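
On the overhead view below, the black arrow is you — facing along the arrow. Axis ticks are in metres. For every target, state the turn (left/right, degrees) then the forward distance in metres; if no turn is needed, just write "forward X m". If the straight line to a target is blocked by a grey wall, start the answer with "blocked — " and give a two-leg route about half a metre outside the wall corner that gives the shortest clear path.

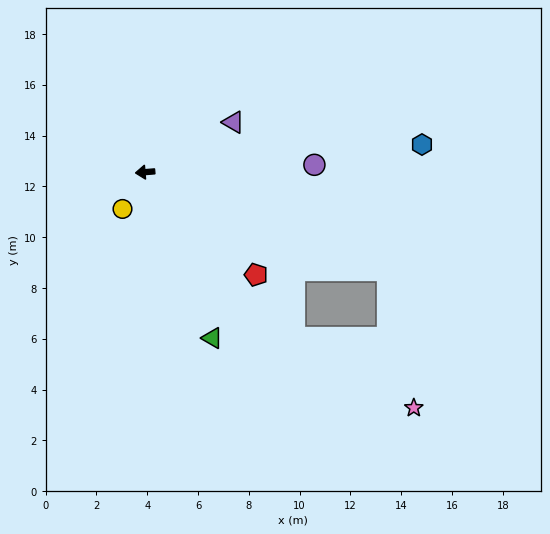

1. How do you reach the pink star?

blocked — turn left 153°, forward 10.3 m, then turn right 57°, forward 5.5 m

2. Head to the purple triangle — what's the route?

turn right 155°, forward 4.0 m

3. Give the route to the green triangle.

turn left 107°, forward 7.0 m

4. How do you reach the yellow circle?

turn left 54°, forward 1.7 m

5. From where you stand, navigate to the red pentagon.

turn left 133°, forward 5.9 m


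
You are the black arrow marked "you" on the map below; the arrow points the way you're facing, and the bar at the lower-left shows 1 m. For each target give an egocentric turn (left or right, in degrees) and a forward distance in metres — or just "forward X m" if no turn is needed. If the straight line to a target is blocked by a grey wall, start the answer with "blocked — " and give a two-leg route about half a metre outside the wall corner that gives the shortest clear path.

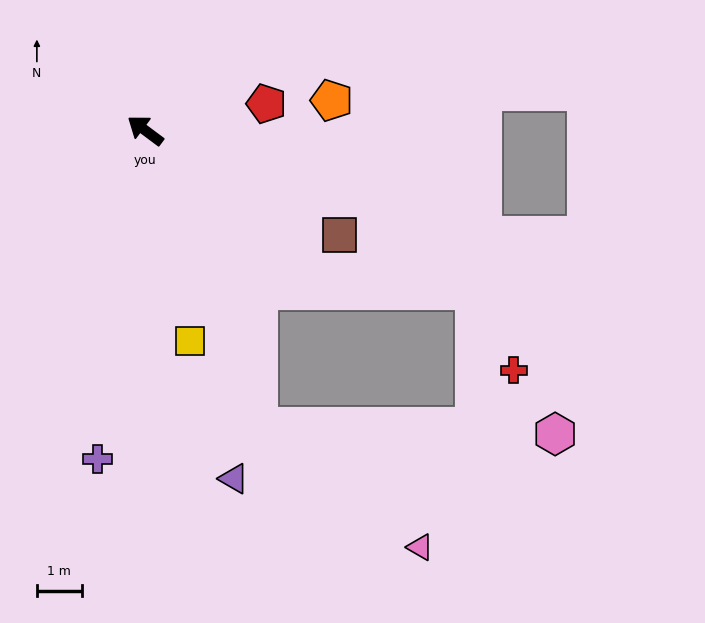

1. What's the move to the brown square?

turn right 172°, forward 4.9 m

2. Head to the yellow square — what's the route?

turn left 139°, forward 4.8 m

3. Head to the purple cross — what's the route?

turn left 118°, forward 7.4 m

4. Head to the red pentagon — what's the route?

turn right 131°, forward 2.8 m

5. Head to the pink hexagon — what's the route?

blocked — turn left 148°, forward 7.0 m, then turn left 67°, forward 6.6 m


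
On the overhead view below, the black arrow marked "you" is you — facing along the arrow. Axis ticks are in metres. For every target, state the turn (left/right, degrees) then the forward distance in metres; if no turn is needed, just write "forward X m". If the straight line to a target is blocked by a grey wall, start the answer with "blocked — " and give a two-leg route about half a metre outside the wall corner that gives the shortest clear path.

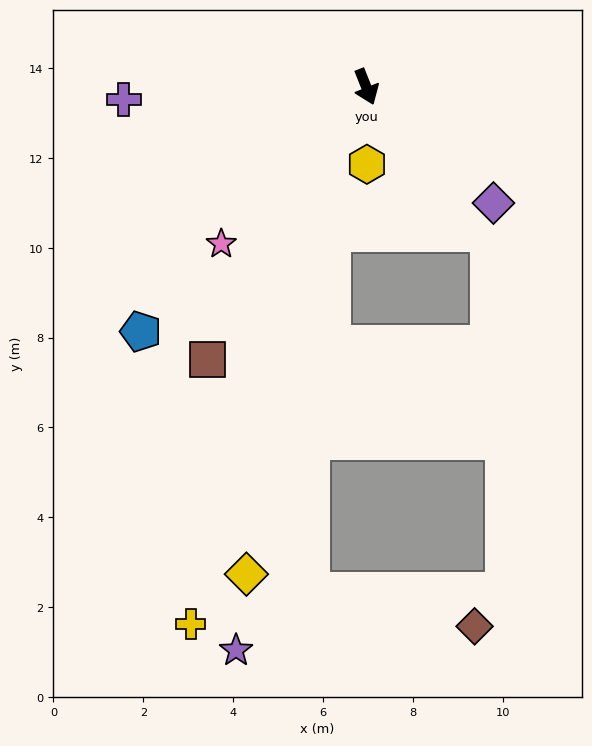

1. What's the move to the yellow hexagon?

turn right 21°, forward 1.7 m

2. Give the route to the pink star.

turn right 64°, forward 4.8 m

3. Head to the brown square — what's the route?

turn right 52°, forward 7.0 m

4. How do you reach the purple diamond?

turn left 26°, forward 3.8 m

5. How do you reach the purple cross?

turn right 109°, forward 5.4 m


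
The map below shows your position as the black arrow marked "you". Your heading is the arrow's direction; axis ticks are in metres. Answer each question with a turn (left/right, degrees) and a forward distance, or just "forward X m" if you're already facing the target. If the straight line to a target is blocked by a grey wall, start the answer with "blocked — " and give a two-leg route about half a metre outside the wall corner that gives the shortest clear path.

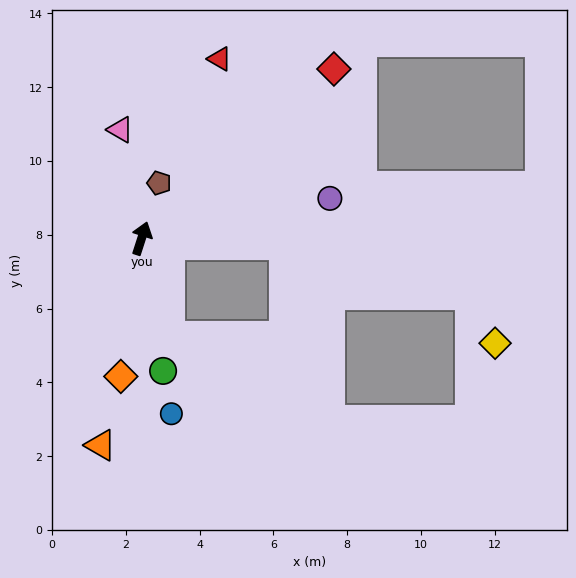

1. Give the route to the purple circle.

turn right 60°, forward 5.2 m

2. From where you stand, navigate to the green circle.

turn right 153°, forward 3.6 m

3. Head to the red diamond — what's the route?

turn right 31°, forward 6.9 m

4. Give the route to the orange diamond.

turn right 171°, forward 3.8 m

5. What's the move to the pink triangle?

turn left 29°, forward 3.0 m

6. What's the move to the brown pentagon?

forward 1.6 m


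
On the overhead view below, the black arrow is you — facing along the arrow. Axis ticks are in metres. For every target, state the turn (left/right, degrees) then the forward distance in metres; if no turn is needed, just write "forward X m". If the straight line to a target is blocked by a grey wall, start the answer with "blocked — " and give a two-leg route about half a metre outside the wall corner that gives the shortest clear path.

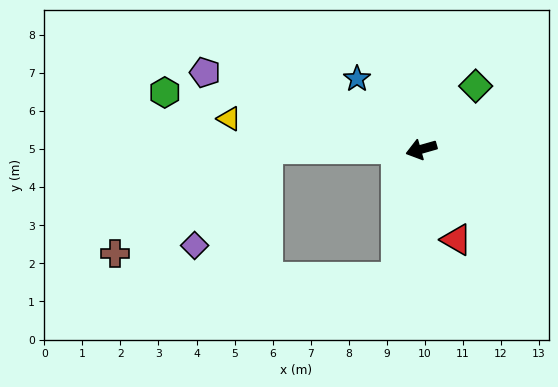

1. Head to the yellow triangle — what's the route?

turn right 25°, forward 5.1 m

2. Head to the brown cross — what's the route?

blocked — turn right 16°, forward 4.1 m, then turn left 35°, forward 4.9 m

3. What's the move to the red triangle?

turn left 95°, forward 2.5 m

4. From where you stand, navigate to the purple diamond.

blocked — turn right 16°, forward 4.1 m, then turn left 54°, forward 3.2 m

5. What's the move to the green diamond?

turn right 147°, forward 2.2 m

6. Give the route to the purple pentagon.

turn right 35°, forward 6.0 m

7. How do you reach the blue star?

turn right 64°, forward 2.5 m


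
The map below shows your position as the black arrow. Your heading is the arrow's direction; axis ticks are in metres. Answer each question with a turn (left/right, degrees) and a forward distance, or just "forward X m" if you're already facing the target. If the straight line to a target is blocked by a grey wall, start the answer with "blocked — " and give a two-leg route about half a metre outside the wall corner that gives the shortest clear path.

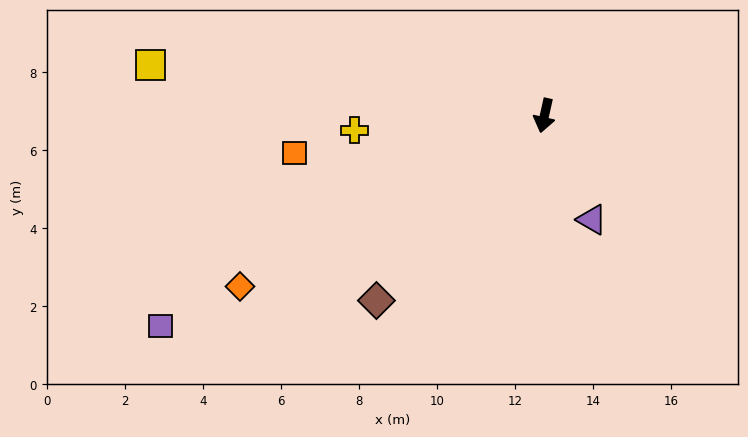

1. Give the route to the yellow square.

turn right 85°, forward 10.2 m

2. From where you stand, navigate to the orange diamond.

turn right 48°, forward 9.0 m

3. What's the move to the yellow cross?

turn right 73°, forward 4.9 m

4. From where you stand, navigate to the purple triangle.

turn left 37°, forward 2.9 m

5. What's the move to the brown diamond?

turn right 30°, forward 6.4 m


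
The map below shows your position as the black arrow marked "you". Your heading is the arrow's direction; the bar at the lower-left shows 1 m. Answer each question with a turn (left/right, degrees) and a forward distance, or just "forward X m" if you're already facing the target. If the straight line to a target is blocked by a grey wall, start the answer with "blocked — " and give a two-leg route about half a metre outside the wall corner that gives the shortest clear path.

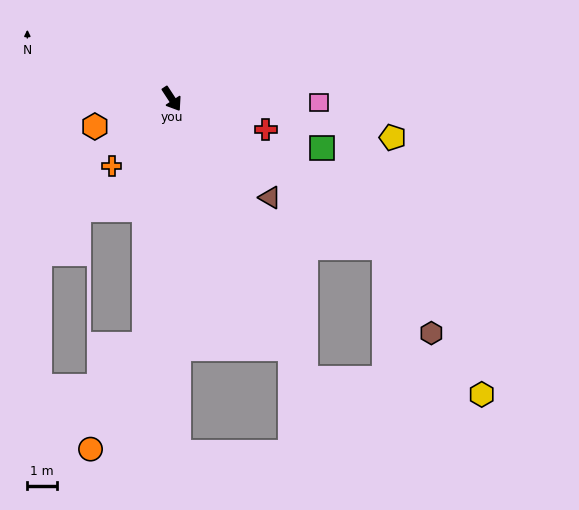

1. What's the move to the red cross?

turn left 39°, forward 3.4 m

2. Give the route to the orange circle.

blocked — turn right 40°, forward 8.4 m, then turn right 20°, forward 4.0 m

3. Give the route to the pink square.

turn left 55°, forward 5.0 m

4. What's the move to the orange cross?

turn right 75°, forward 3.1 m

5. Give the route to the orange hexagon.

turn right 103°, forward 2.8 m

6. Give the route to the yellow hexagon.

blocked — turn right 8°, forward 10.6 m, then turn left 59°, forward 6.1 m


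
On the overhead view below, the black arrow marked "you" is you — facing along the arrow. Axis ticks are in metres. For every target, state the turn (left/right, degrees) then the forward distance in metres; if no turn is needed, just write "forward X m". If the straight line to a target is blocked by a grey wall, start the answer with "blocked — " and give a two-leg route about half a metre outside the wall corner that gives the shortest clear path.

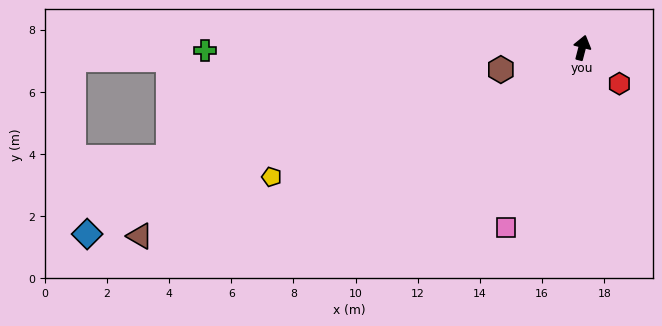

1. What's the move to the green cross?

turn left 105°, forward 12.1 m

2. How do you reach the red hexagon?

turn right 119°, forward 1.7 m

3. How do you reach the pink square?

turn left 172°, forward 6.3 m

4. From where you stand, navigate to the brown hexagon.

turn left 120°, forward 2.7 m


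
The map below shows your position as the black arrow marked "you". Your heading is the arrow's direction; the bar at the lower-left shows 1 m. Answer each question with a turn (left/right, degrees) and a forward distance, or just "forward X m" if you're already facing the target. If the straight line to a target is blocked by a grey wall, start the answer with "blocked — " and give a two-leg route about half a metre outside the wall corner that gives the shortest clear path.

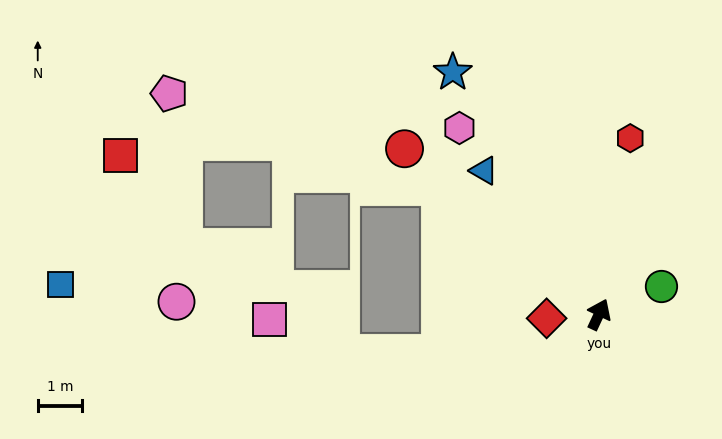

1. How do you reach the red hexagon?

turn left 15°, forward 4.0 m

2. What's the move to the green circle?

turn right 41°, forward 1.5 m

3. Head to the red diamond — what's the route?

turn left 119°, forward 1.2 m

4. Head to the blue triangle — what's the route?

turn left 64°, forward 4.1 m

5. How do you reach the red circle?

turn left 75°, forward 5.7 m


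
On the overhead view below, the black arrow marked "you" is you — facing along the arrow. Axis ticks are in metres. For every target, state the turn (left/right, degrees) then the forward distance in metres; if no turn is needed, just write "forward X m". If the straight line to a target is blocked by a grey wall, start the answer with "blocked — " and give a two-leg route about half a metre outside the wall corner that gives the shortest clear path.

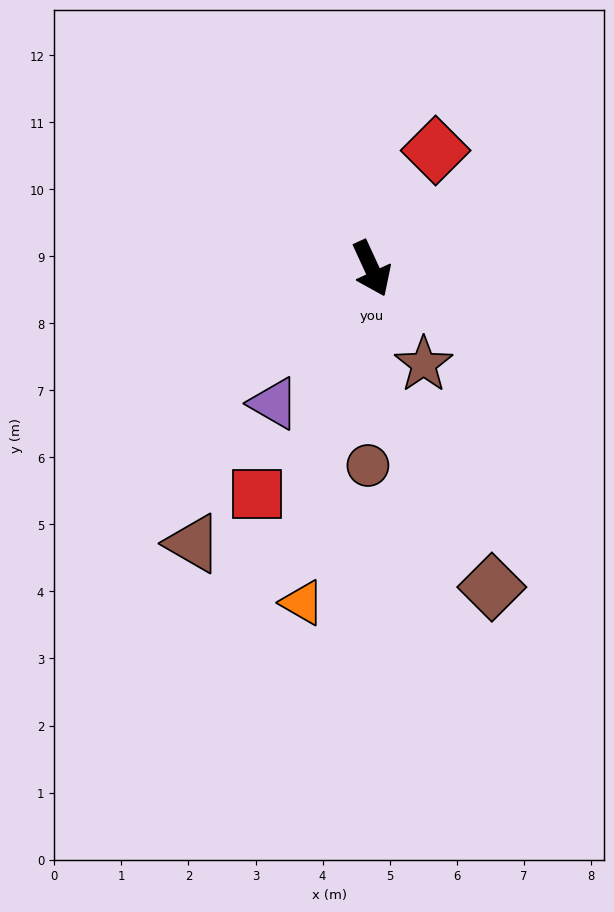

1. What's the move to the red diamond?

turn left 127°, forward 2.0 m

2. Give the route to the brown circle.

turn right 26°, forward 2.9 m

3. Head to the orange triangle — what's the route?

turn right 36°, forward 5.1 m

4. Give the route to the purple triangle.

turn right 61°, forward 2.5 m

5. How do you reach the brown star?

turn left 4°, forward 1.6 m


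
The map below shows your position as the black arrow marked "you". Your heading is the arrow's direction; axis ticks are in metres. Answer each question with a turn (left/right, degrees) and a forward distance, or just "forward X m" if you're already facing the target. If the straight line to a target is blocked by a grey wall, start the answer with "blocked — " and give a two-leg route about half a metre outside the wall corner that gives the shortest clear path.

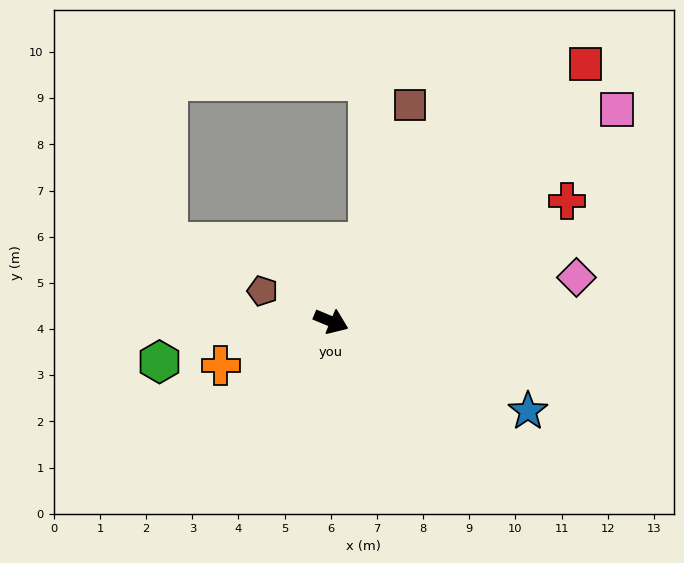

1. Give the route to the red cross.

turn left 50°, forward 5.7 m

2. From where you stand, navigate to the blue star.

forward 4.7 m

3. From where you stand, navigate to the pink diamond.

turn left 33°, forward 5.4 m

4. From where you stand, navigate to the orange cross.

turn right 136°, forward 2.6 m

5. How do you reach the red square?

turn left 68°, forward 7.8 m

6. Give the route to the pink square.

turn left 59°, forward 7.7 m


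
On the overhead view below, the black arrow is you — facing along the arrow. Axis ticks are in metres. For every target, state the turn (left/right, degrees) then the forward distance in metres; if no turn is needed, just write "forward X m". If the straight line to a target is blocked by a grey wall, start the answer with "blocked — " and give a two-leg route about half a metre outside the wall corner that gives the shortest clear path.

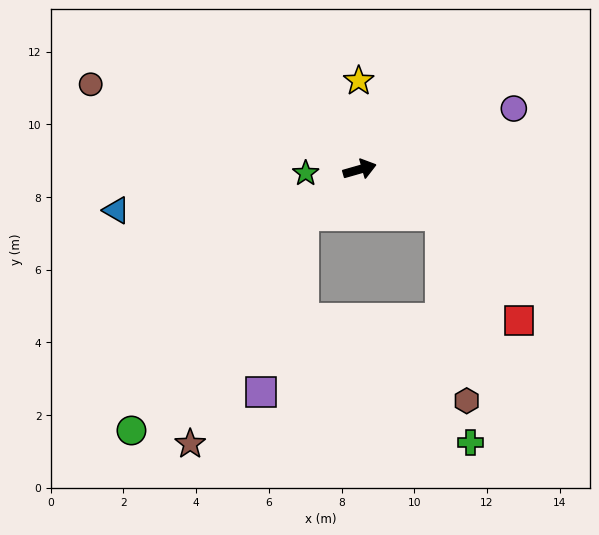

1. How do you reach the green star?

turn left 168°, forward 1.5 m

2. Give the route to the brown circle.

turn left 147°, forward 7.8 m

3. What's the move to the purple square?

blocked — turn right 156°, forward 2.0 m, then turn left 36°, forward 5.0 m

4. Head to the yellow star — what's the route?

turn left 75°, forward 2.4 m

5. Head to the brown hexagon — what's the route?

blocked — turn right 46°, forward 2.5 m, then turn right 52°, forward 5.1 m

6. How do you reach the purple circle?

turn left 6°, forward 4.6 m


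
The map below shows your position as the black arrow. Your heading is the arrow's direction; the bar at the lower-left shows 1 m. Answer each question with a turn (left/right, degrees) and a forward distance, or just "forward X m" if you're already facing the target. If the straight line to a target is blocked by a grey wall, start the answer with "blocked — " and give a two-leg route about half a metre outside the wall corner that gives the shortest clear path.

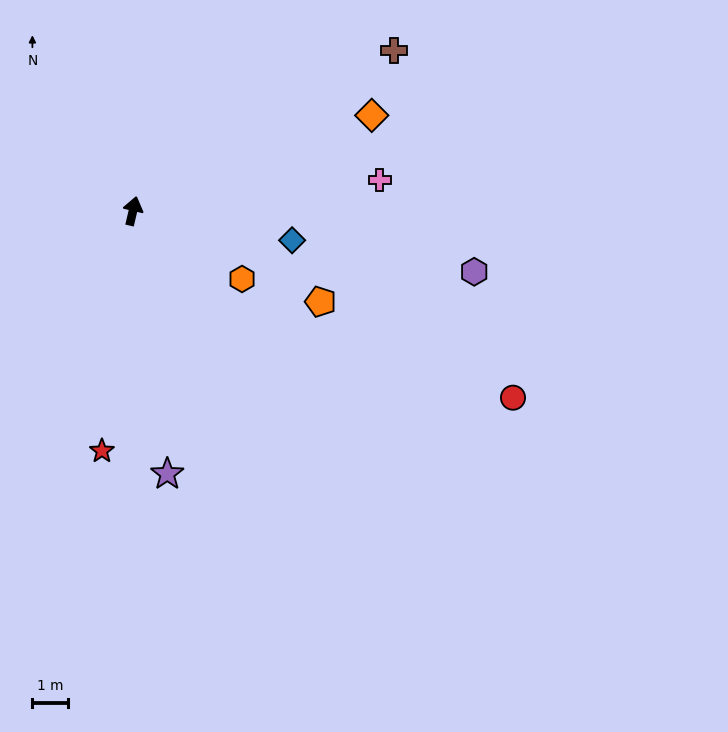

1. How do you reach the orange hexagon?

turn right 109°, forward 3.6 m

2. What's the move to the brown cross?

turn right 45°, forward 8.6 m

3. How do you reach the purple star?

turn right 159°, forward 7.4 m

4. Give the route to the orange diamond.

turn right 55°, forward 7.2 m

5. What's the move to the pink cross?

turn right 70°, forward 7.0 m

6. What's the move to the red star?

turn right 174°, forward 6.8 m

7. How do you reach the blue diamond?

turn right 87°, forward 4.5 m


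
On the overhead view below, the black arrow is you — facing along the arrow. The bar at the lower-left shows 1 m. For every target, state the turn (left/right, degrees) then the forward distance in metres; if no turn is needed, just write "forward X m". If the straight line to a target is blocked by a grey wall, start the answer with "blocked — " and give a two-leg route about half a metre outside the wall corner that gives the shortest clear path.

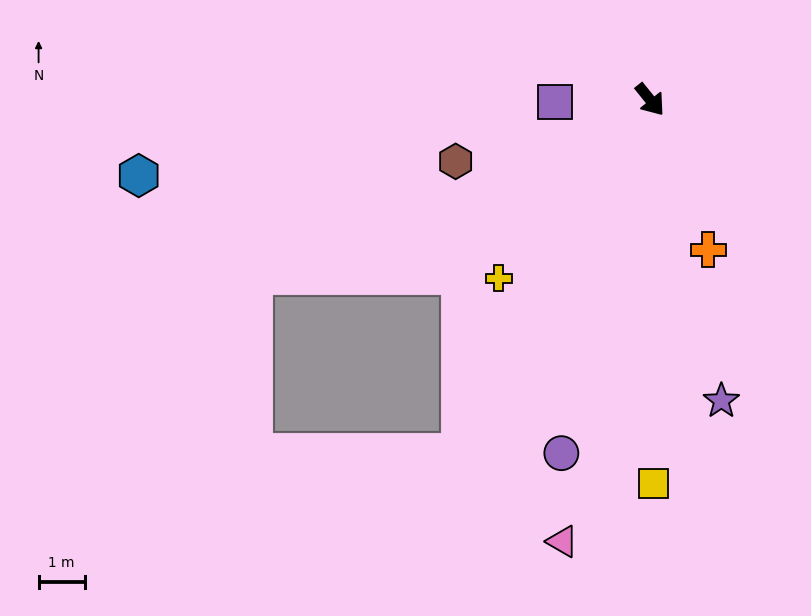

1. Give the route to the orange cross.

turn right 18°, forward 3.5 m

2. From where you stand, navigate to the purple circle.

turn right 53°, forward 7.9 m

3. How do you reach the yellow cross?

turn right 79°, forward 5.1 m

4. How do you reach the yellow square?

turn right 38°, forward 8.3 m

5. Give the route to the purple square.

turn right 128°, forward 2.1 m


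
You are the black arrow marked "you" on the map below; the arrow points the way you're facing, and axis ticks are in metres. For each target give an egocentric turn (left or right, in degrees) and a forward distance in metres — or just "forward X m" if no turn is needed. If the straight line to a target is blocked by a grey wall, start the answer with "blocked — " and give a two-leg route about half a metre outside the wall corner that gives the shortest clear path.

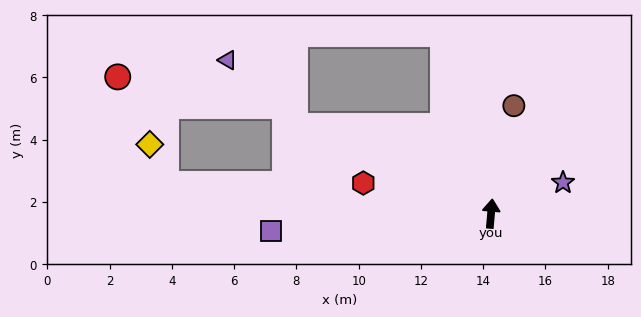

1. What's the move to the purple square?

turn left 99°, forward 7.1 m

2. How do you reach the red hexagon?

turn left 81°, forward 4.2 m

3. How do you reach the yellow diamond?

blocked — turn left 90°, forward 10.5 m, then turn right 63°, forward 1.4 m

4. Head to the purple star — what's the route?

turn right 62°, forward 2.5 m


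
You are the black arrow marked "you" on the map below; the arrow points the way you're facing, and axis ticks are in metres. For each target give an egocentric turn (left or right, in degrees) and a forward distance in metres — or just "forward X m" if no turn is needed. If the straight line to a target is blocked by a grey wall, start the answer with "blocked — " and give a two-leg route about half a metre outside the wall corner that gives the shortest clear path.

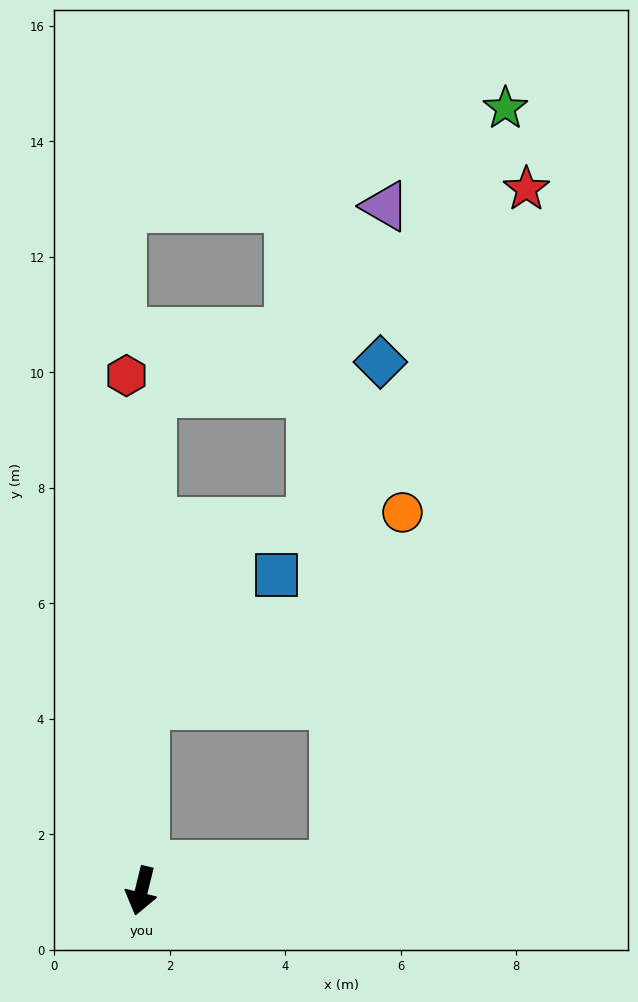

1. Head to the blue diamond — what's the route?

blocked — turn left 111°, forward 3.4 m, then turn left 78°, forward 8.7 m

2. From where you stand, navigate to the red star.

blocked — turn left 111°, forward 3.4 m, then turn left 67°, forward 12.2 m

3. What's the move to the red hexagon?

turn right 165°, forward 8.9 m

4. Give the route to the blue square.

blocked — turn right 167°, forward 3.2 m, then turn right 44°, forward 3.2 m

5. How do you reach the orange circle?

blocked — turn left 111°, forward 3.4 m, then turn left 72°, forward 6.2 m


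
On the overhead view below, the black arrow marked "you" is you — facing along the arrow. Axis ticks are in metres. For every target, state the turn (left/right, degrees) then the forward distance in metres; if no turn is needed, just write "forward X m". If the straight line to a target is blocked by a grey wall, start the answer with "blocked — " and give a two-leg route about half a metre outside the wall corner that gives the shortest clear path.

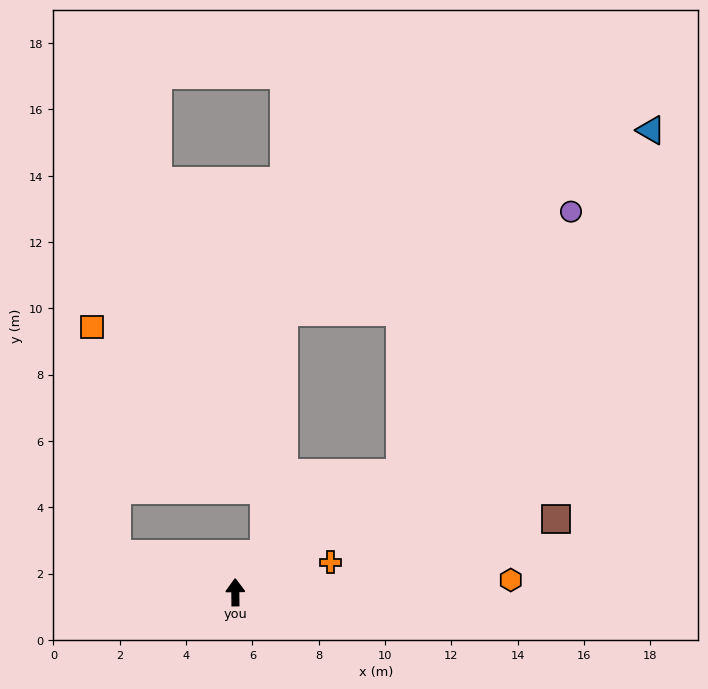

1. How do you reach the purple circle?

blocked — turn right 55°, forward 6.1 m, then turn left 21°, forward 9.4 m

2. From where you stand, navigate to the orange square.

blocked — turn left 71°, forward 3.8 m, then turn right 65°, forward 6.9 m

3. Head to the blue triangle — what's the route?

blocked — turn right 55°, forward 6.1 m, then turn left 18°, forward 12.8 m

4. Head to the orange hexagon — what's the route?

turn right 88°, forward 8.3 m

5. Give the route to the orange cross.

turn right 73°, forward 3.0 m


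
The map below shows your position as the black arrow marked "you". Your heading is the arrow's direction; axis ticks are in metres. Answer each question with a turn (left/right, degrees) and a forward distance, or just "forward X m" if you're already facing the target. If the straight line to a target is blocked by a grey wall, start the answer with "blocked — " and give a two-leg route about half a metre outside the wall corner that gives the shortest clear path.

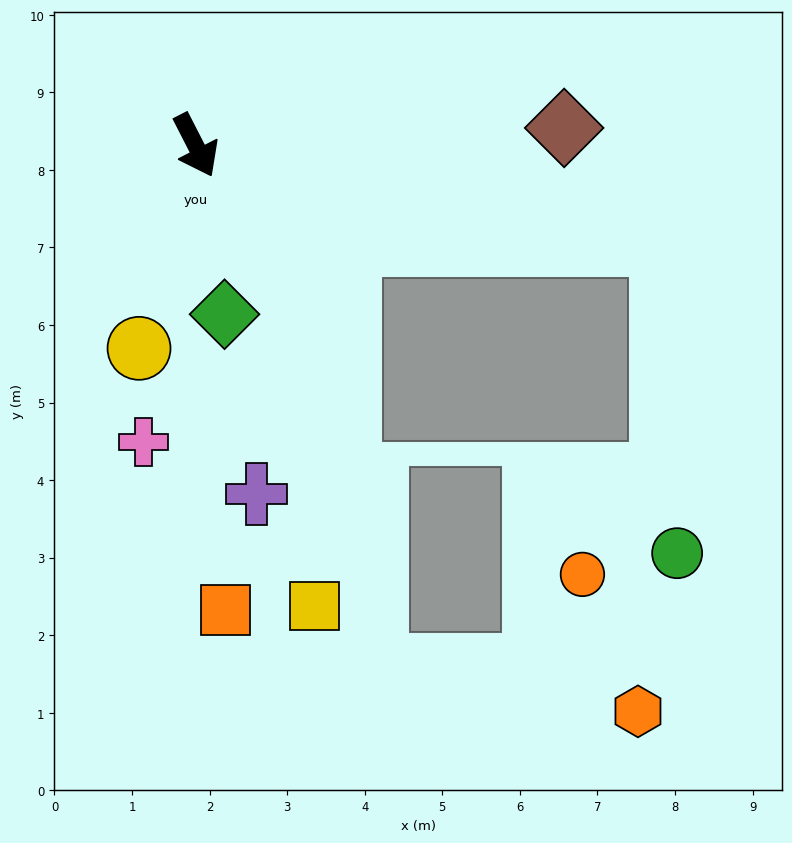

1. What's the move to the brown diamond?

turn left 66°, forward 4.8 m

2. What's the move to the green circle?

blocked — turn left 51°, forward 6.2 m, then turn right 75°, forward 4.0 m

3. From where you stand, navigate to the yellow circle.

turn right 43°, forward 2.7 m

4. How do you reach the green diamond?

turn right 17°, forward 2.2 m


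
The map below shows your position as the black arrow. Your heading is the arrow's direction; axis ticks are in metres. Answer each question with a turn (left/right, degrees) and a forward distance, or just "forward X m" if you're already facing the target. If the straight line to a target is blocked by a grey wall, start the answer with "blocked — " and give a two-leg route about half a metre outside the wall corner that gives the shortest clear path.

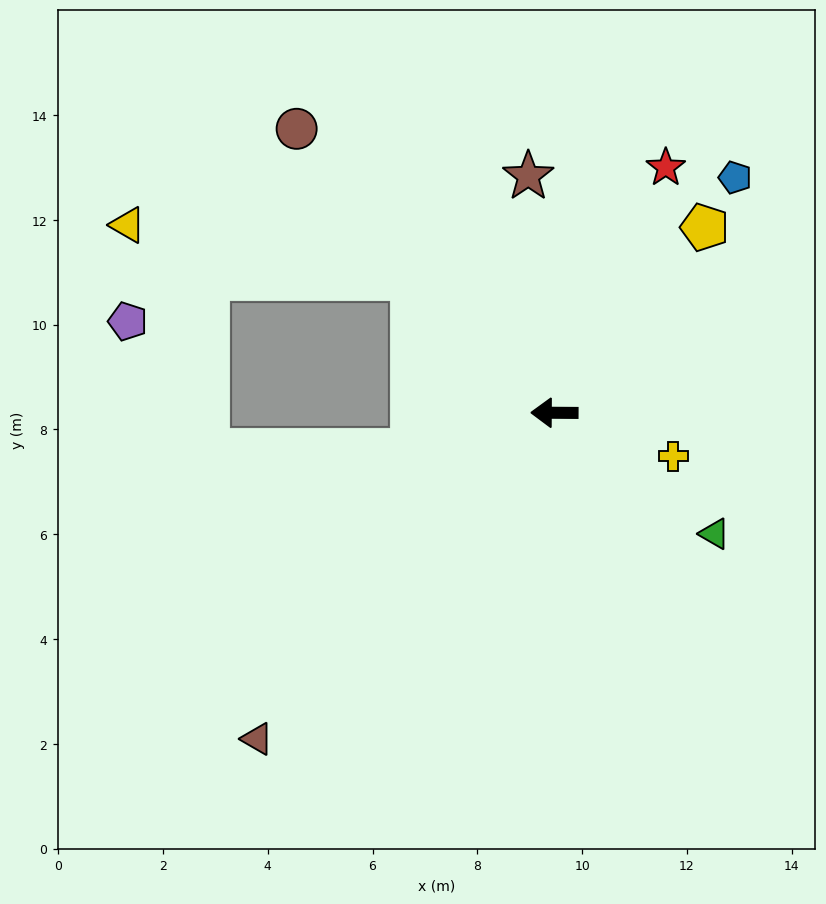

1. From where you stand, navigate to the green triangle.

turn left 143°, forward 3.8 m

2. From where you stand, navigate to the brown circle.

turn right 47°, forward 7.3 m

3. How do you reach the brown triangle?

turn left 48°, forward 8.4 m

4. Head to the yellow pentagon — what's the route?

turn right 129°, forward 4.6 m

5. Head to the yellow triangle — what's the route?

blocked — turn right 43°, forward 3.7 m, then turn left 33°, forward 5.5 m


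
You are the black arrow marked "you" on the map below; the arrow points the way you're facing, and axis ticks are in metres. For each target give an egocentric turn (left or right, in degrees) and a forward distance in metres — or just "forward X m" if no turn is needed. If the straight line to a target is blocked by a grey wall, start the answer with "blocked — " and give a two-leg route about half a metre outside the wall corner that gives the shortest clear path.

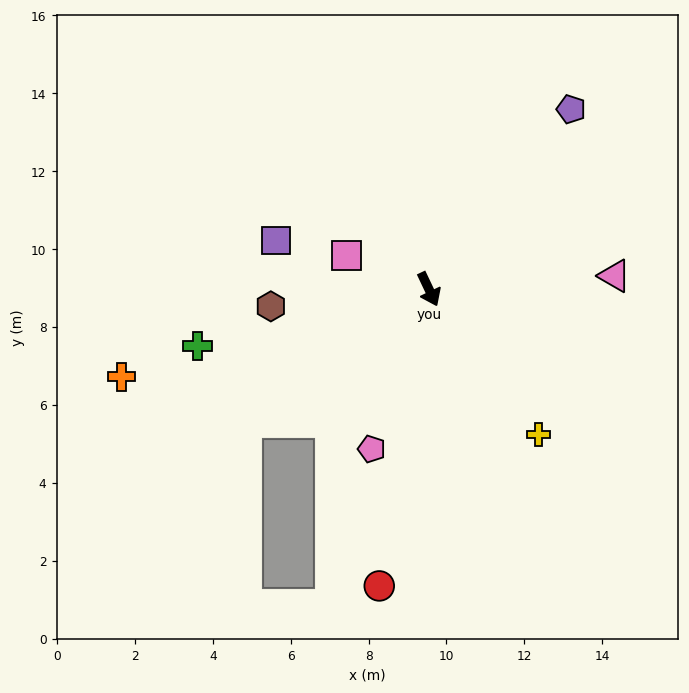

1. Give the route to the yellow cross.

turn left 12°, forward 4.7 m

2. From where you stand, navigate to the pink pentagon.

turn right 45°, forward 4.4 m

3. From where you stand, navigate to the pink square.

turn right 138°, forward 2.3 m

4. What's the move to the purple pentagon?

turn left 116°, forward 5.9 m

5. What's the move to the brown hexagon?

turn right 109°, forward 4.1 m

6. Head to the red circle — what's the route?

turn right 35°, forward 7.7 m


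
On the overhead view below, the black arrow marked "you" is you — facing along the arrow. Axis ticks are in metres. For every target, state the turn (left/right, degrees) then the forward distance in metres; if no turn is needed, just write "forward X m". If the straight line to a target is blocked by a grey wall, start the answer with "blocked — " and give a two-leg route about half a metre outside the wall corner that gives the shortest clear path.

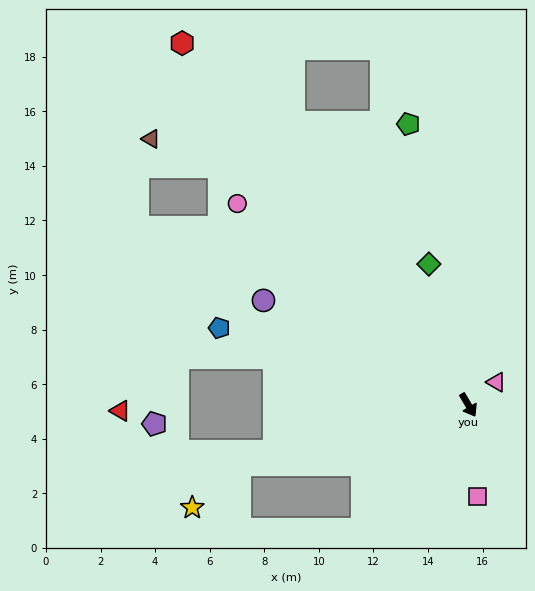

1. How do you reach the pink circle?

turn right 162°, forward 11.2 m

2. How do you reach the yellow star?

blocked — turn right 106°, forward 8.7 m, then turn left 28°, forward 2.4 m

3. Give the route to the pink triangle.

turn left 99°, forward 1.3 m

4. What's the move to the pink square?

turn right 25°, forward 3.4 m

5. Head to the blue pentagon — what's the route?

turn right 138°, forward 9.6 m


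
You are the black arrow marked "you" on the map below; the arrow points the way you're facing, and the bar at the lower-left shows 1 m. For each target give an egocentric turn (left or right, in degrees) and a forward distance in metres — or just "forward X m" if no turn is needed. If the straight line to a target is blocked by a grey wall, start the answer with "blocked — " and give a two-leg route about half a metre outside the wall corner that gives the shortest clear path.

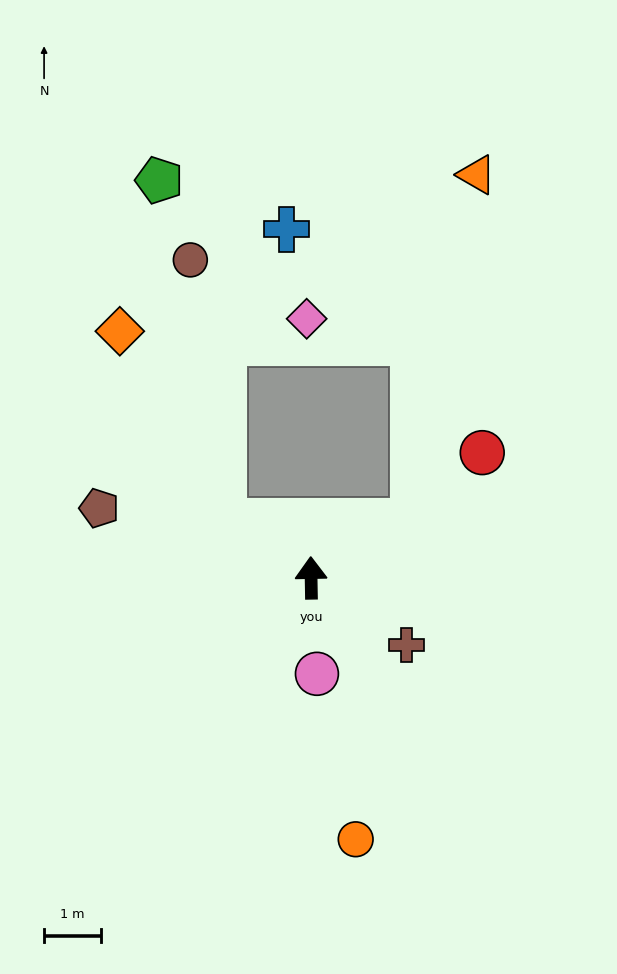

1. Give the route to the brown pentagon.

turn left 71°, forward 4.0 m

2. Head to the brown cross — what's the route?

turn right 126°, forward 2.1 m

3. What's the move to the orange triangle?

blocked — turn right 63°, forward 2.1 m, then turn left 52°, forward 6.3 m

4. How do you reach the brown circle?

blocked — turn left 57°, forward 1.8 m, then turn right 51°, forward 4.7 m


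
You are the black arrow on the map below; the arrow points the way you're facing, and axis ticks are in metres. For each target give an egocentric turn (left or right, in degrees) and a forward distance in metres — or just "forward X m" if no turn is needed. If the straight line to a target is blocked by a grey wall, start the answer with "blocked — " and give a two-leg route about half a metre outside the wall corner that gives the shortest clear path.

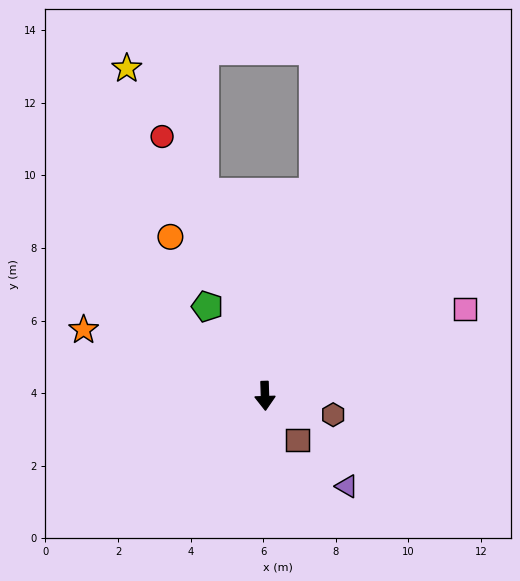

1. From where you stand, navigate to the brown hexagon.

turn left 73°, forward 1.9 m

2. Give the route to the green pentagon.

turn right 149°, forward 2.9 m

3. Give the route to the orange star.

turn right 112°, forward 5.3 m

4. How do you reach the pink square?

turn left 112°, forward 6.0 m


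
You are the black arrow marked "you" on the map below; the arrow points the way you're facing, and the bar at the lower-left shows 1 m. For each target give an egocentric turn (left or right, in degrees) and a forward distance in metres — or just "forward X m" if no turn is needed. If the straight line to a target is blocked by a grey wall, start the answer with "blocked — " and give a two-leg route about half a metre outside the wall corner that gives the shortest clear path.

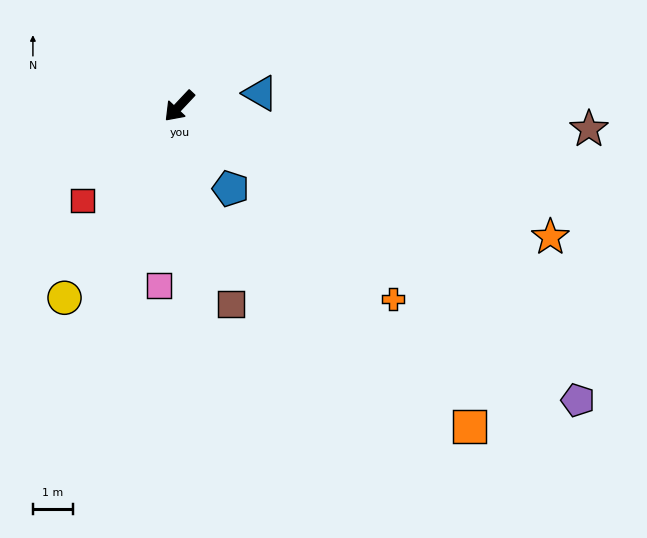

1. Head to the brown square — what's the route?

turn left 58°, forward 5.1 m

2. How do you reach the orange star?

turn left 114°, forward 9.8 m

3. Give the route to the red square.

turn right 2°, forward 3.4 m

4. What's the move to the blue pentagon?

turn left 75°, forward 2.4 m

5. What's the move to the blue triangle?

turn left 142°, forward 2.0 m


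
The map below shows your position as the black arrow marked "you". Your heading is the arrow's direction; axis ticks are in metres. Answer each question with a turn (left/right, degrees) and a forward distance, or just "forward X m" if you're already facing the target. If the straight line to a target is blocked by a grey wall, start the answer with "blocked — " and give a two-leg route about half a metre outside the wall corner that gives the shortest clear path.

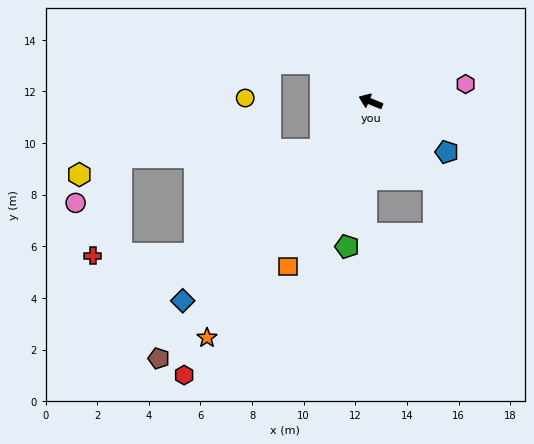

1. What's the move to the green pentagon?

turn left 103°, forward 5.7 m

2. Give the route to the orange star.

turn left 78°, forward 11.1 m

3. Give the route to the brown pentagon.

turn left 73°, forward 12.9 m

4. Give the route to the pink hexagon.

turn right 147°, forward 3.7 m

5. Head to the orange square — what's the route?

turn left 86°, forward 7.1 m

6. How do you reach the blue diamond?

turn left 69°, forward 10.6 m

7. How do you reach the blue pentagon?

turn left 169°, forward 3.5 m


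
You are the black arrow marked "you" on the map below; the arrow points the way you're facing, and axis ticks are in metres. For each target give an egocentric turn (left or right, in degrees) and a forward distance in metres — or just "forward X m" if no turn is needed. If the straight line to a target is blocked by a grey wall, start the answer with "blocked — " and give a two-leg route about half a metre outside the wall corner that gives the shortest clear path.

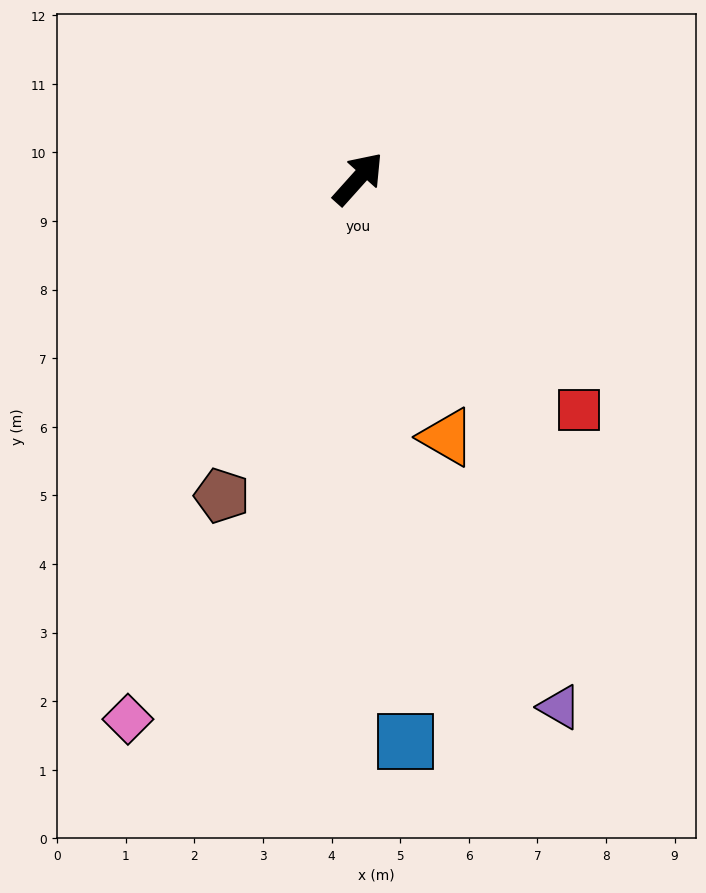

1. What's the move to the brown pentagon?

turn right 161°, forward 5.0 m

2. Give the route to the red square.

turn right 94°, forward 4.7 m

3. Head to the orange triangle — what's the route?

turn right 119°, forward 4.0 m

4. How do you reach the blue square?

turn right 133°, forward 8.2 m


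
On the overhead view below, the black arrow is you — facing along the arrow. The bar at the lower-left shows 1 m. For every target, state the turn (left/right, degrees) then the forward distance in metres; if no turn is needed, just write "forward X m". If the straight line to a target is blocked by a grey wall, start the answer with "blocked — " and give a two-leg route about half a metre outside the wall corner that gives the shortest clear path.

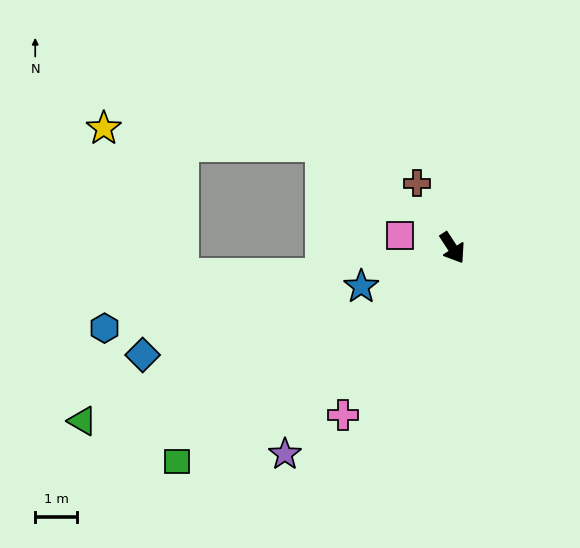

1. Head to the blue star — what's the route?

turn right 100°, forward 2.4 m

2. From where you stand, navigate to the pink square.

turn right 137°, forward 1.3 m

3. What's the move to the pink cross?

turn right 66°, forward 4.8 m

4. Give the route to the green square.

turn right 85°, forward 8.4 m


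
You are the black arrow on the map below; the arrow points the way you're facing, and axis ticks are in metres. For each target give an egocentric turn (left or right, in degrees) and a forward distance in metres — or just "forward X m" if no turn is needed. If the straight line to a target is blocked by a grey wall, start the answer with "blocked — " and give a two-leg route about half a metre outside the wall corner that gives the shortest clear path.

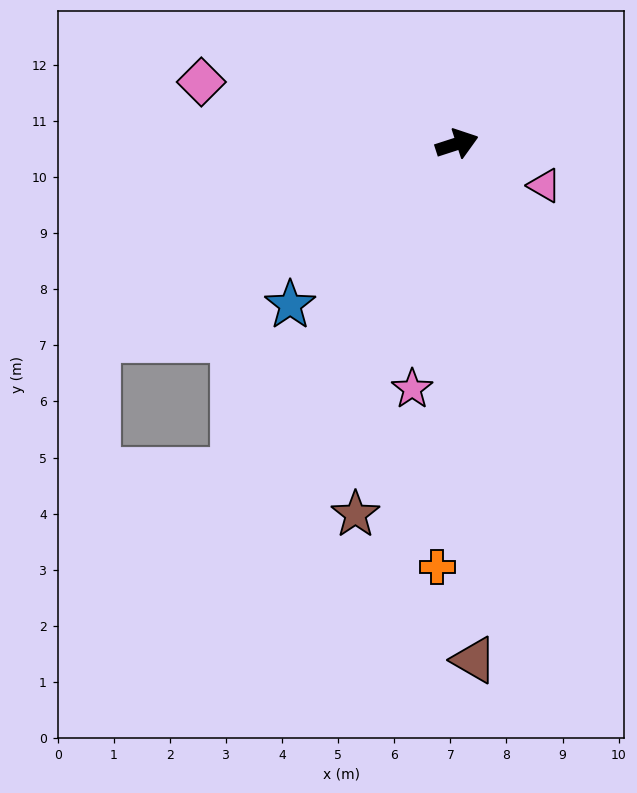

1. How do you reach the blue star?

turn right 154°, forward 4.1 m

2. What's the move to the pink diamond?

turn left 148°, forward 4.7 m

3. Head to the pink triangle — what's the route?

turn right 43°, forward 1.7 m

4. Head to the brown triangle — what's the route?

turn right 106°, forward 9.2 m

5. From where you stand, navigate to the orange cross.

turn right 111°, forward 7.6 m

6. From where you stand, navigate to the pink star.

turn right 118°, forward 4.4 m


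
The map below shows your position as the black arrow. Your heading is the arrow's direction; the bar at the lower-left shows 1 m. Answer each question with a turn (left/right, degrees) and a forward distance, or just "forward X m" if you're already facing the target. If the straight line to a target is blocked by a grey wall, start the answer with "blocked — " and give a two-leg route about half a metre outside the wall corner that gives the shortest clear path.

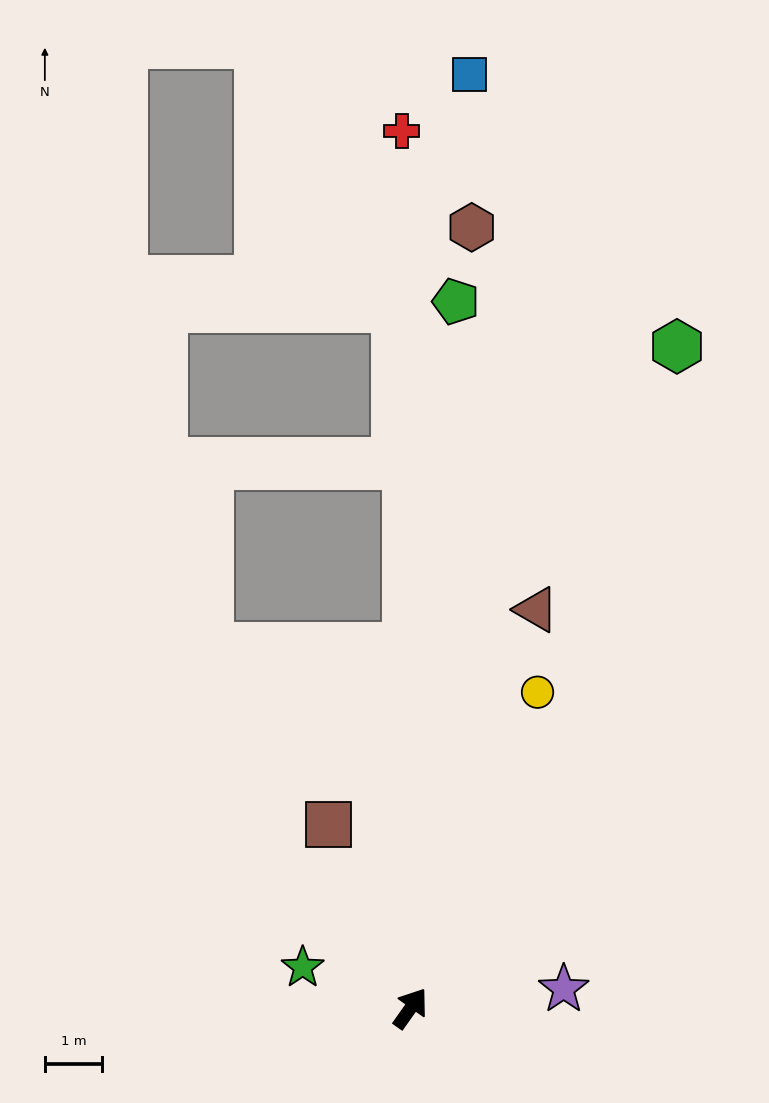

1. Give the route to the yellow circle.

turn left 13°, forward 6.0 m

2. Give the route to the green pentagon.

turn left 32°, forward 12.4 m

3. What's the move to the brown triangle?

turn left 18°, forward 7.3 m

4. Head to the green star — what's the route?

turn left 104°, forward 2.0 m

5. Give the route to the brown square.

turn left 59°, forward 3.5 m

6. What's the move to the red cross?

turn left 36°, forward 15.4 m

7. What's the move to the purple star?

turn right 48°, forward 2.7 m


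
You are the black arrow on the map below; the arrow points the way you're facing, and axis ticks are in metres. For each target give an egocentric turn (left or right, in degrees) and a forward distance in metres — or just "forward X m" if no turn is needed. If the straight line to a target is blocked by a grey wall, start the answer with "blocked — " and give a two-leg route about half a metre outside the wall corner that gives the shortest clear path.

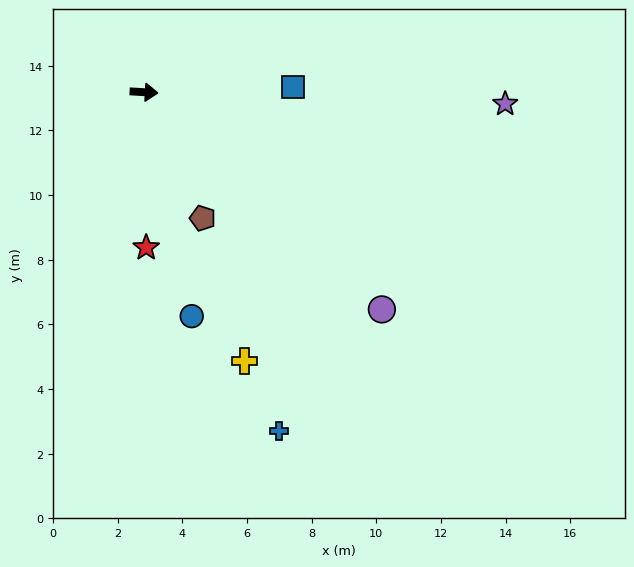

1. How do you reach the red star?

turn right 86°, forward 4.8 m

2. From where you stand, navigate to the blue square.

turn left 5°, forward 4.6 m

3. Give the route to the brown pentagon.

turn right 62°, forward 4.3 m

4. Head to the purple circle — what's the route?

turn right 39°, forward 10.0 m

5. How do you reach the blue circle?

turn right 75°, forward 7.1 m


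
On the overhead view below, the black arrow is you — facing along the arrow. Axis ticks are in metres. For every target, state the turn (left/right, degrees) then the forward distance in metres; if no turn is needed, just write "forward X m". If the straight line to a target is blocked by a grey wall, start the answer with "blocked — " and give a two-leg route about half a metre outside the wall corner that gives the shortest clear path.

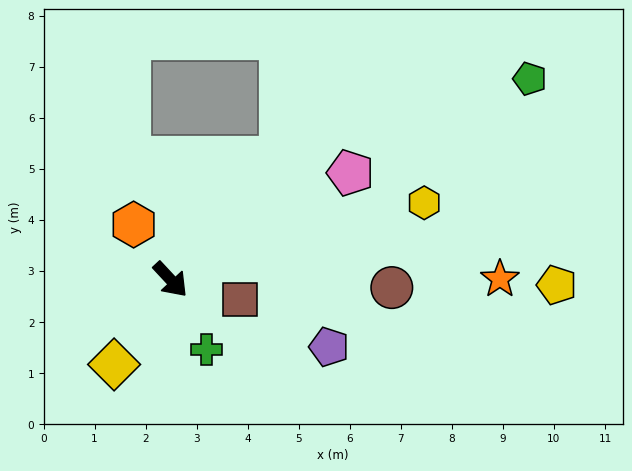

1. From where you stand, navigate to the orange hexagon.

turn left 171°, forward 1.3 m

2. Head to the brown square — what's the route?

turn left 31°, forward 1.4 m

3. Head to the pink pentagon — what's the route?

turn left 78°, forward 4.1 m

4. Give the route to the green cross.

turn right 16°, forward 1.5 m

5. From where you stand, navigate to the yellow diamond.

turn right 77°, forward 2.0 m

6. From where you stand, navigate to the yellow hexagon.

turn left 64°, forward 5.2 m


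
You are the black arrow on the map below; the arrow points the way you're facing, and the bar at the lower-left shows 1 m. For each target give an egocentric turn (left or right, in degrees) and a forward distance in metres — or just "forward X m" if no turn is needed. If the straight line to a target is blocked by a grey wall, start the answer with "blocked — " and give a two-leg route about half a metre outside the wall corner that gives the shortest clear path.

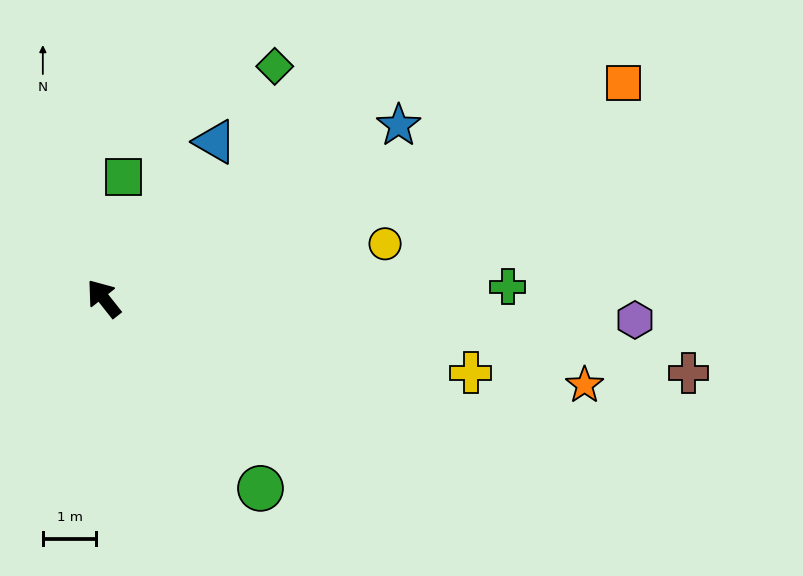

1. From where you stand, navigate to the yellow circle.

turn right 117°, forward 5.4 m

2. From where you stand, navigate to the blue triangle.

turn right 74°, forward 3.6 m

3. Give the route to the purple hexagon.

turn right 131°, forward 10.0 m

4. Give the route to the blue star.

turn right 98°, forward 6.4 m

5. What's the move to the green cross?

turn right 127°, forward 7.6 m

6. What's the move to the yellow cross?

turn right 140°, forward 7.0 m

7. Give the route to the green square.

turn right 48°, forward 2.3 m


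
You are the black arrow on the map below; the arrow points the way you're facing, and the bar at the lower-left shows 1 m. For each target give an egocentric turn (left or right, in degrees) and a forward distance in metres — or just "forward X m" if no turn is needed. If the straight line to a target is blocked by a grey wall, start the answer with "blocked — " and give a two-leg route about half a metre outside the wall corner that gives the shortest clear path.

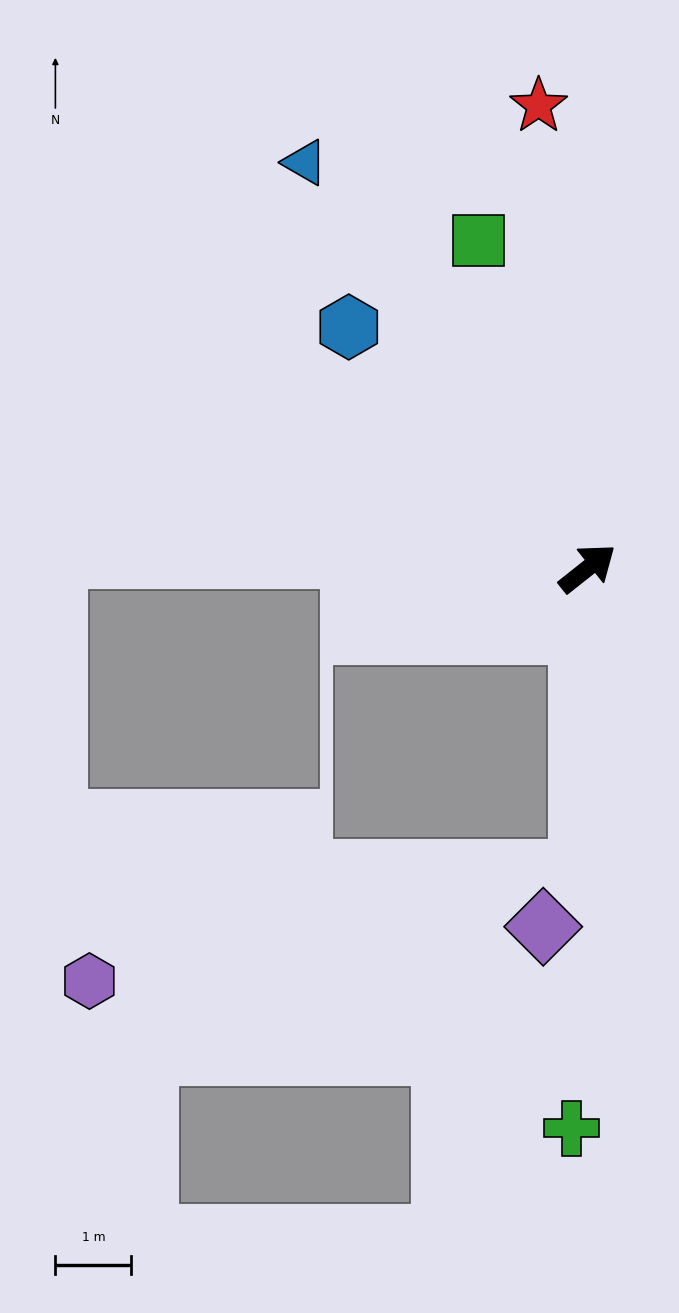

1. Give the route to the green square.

turn left 70°, forward 4.5 m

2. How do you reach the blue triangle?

turn left 86°, forward 6.5 m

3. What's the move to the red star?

turn left 58°, forward 6.1 m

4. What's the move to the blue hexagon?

turn left 96°, forward 4.5 m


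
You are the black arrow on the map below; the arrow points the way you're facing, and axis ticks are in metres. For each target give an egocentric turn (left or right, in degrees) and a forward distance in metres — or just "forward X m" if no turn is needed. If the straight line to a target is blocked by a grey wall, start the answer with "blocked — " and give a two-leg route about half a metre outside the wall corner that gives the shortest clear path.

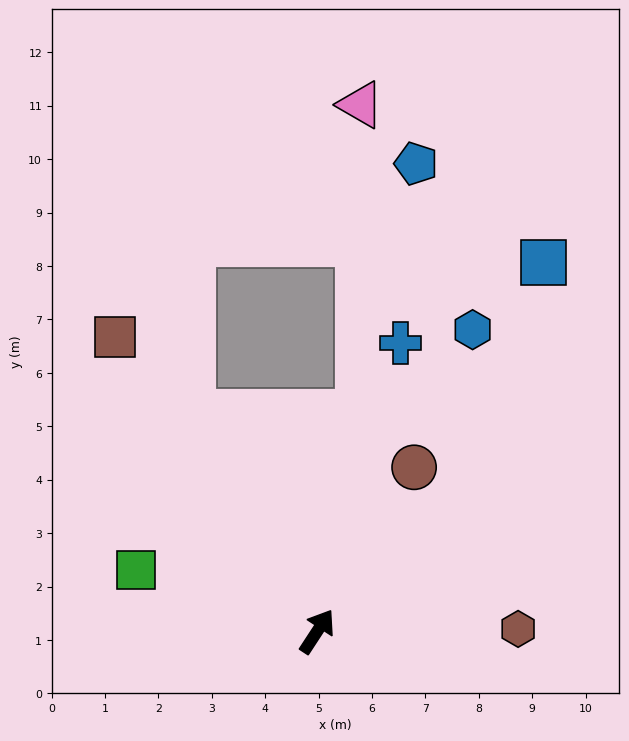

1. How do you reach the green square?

turn left 105°, forward 3.6 m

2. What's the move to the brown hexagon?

turn right 56°, forward 3.8 m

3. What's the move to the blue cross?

turn left 17°, forward 5.6 m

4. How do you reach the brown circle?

turn left 3°, forward 3.6 m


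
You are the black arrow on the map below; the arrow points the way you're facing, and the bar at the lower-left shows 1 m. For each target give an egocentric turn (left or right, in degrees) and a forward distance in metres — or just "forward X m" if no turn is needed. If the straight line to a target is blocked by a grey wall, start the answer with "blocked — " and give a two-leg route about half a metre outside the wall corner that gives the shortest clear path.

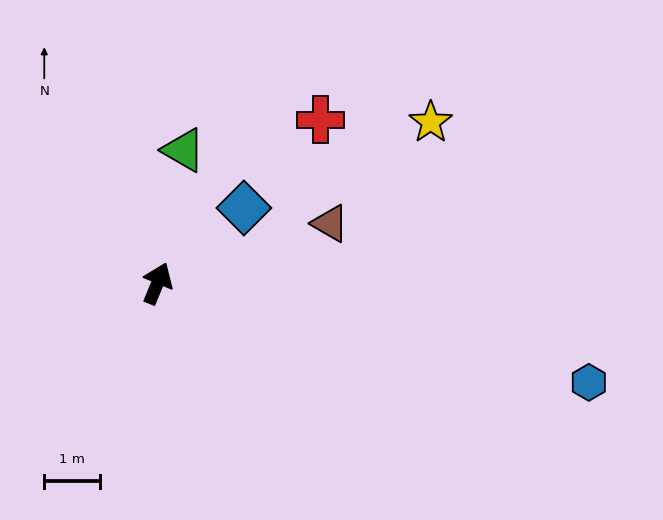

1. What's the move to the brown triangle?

turn right 48°, forward 3.3 m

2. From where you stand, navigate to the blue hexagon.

turn right 81°, forward 7.9 m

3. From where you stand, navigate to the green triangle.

turn left 11°, forward 2.4 m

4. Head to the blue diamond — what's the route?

turn right 27°, forward 2.1 m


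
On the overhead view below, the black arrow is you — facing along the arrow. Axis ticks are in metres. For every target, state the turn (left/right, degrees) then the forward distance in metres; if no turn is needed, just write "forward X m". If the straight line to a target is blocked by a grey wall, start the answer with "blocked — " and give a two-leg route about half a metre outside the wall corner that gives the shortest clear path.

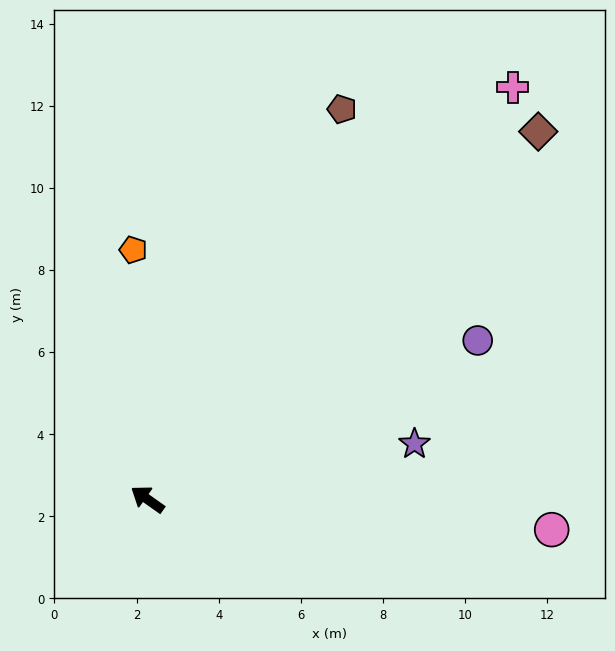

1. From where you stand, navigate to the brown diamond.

turn right 101°, forward 13.1 m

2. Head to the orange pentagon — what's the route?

turn right 51°, forward 6.1 m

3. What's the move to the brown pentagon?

turn right 81°, forward 10.6 m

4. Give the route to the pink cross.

turn right 96°, forward 13.4 m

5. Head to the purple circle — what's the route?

turn right 119°, forward 8.9 m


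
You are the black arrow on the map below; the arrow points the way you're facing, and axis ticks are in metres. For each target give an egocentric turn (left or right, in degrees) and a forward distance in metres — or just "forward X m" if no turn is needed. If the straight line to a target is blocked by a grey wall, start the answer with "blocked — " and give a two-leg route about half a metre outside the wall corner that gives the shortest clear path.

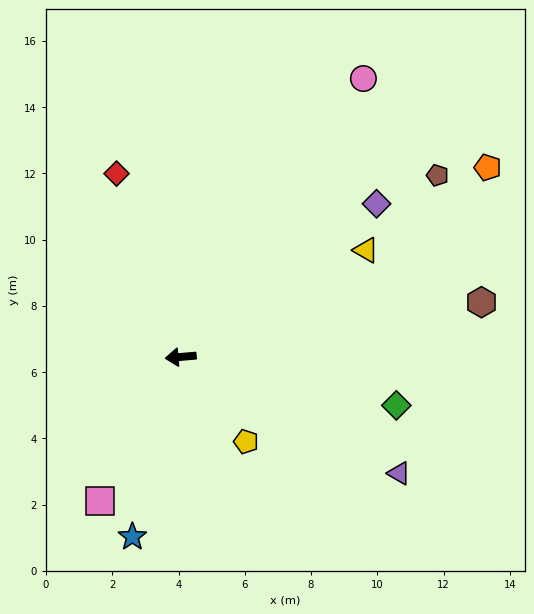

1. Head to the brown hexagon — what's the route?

turn right 175°, forward 9.2 m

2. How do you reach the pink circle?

turn right 128°, forward 10.1 m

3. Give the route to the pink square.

turn left 56°, forward 5.0 m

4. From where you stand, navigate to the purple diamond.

turn right 147°, forward 7.5 m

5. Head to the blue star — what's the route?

turn left 70°, forward 5.6 m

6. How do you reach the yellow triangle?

turn right 155°, forward 6.5 m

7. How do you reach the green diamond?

turn left 162°, forward 6.7 m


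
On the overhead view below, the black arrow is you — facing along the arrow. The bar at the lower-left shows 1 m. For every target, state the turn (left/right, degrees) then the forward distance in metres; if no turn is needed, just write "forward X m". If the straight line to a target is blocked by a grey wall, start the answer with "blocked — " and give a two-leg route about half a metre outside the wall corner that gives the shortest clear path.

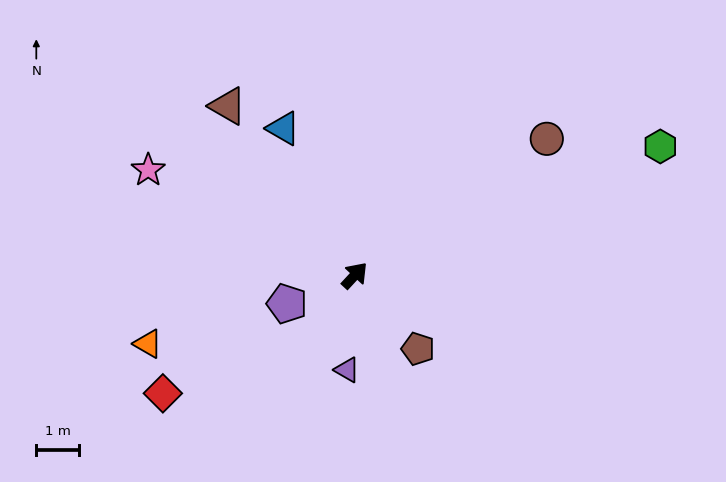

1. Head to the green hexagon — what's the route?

turn right 24°, forward 7.8 m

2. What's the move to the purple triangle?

turn right 142°, forward 2.2 m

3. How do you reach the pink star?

turn left 106°, forward 5.4 m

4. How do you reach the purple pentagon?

turn left 155°, forward 1.7 m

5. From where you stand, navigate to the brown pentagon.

turn right 97°, forward 2.3 m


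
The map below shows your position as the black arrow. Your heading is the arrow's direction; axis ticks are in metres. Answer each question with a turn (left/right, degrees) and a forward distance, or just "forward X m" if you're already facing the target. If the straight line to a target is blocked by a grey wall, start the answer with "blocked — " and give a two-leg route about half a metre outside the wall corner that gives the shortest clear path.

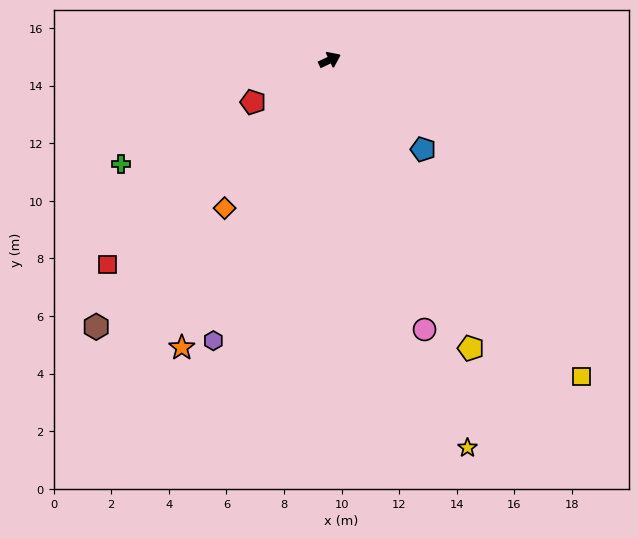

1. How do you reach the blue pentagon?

turn right 69°, forward 4.5 m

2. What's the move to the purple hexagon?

turn right 138°, forward 10.6 m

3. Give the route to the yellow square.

turn right 77°, forward 14.0 m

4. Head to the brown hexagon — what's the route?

turn right 157°, forward 12.3 m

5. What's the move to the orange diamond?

turn right 151°, forward 6.3 m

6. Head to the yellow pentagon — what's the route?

turn right 89°, forward 11.1 m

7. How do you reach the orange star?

turn right 143°, forward 11.2 m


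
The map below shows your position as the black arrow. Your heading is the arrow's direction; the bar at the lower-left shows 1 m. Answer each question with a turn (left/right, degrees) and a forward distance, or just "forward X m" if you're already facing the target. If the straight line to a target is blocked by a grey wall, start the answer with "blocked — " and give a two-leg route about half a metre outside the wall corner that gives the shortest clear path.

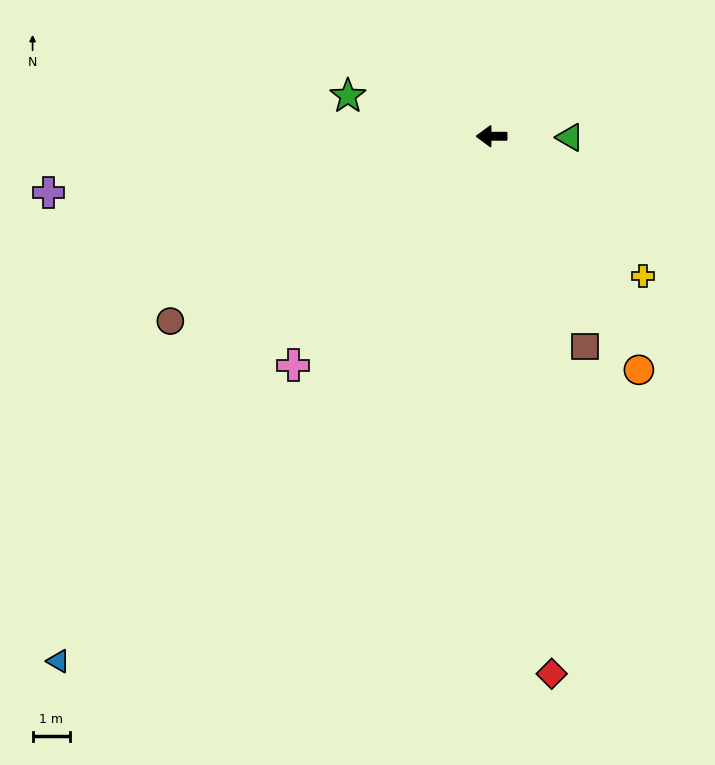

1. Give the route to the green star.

turn right 16°, forward 4.0 m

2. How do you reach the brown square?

turn left 114°, forward 6.1 m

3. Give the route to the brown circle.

turn left 30°, forward 9.9 m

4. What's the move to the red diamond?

turn left 96°, forward 14.4 m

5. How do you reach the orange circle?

turn left 122°, forward 7.3 m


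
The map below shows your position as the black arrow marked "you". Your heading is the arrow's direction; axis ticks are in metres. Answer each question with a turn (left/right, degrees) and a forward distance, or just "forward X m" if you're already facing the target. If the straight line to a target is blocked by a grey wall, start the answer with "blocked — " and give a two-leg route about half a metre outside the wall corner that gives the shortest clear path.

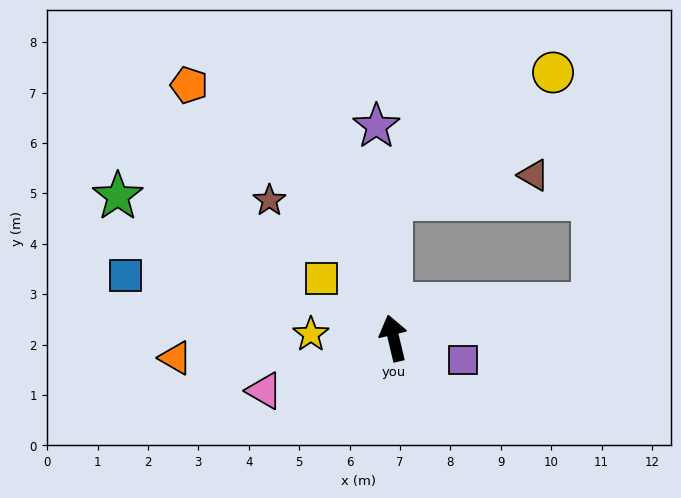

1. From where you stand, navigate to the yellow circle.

blocked — turn right 13°, forward 2.8 m, then turn right 52°, forward 4.1 m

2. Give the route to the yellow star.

turn left 74°, forward 1.6 m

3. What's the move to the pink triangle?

turn left 99°, forward 2.8 m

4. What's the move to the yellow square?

turn left 37°, forward 1.9 m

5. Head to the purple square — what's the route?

turn right 121°, forward 1.4 m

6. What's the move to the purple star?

turn right 9°, forward 4.2 m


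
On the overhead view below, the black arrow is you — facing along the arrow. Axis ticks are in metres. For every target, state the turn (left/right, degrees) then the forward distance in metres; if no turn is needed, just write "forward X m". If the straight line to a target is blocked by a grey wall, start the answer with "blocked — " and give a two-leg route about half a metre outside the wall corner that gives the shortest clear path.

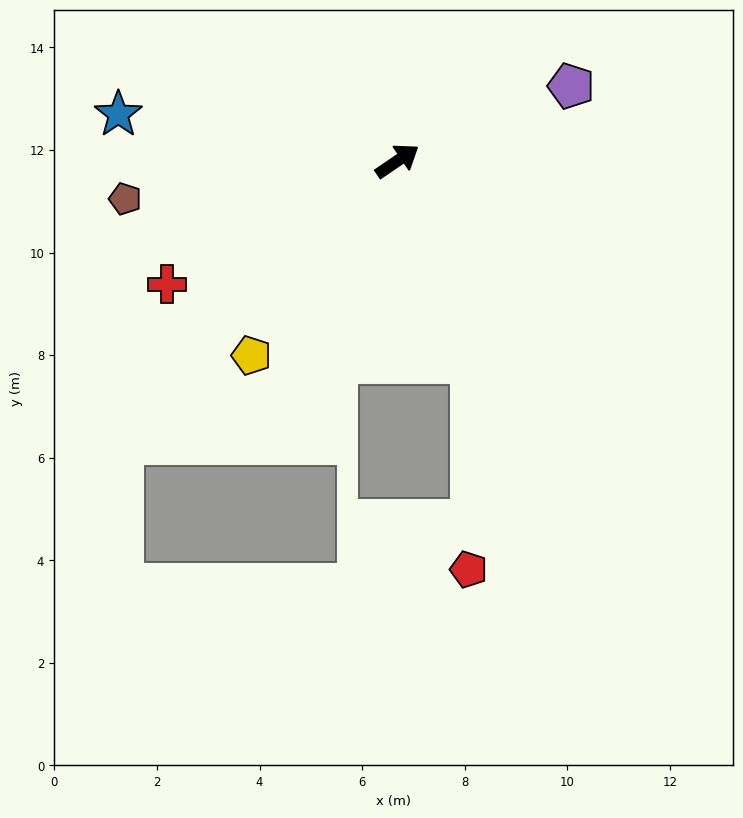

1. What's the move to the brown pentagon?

turn left 154°, forward 5.4 m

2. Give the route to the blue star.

turn left 136°, forward 5.5 m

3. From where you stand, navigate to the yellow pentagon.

turn right 161°, forward 4.7 m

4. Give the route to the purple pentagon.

turn right 11°, forward 3.7 m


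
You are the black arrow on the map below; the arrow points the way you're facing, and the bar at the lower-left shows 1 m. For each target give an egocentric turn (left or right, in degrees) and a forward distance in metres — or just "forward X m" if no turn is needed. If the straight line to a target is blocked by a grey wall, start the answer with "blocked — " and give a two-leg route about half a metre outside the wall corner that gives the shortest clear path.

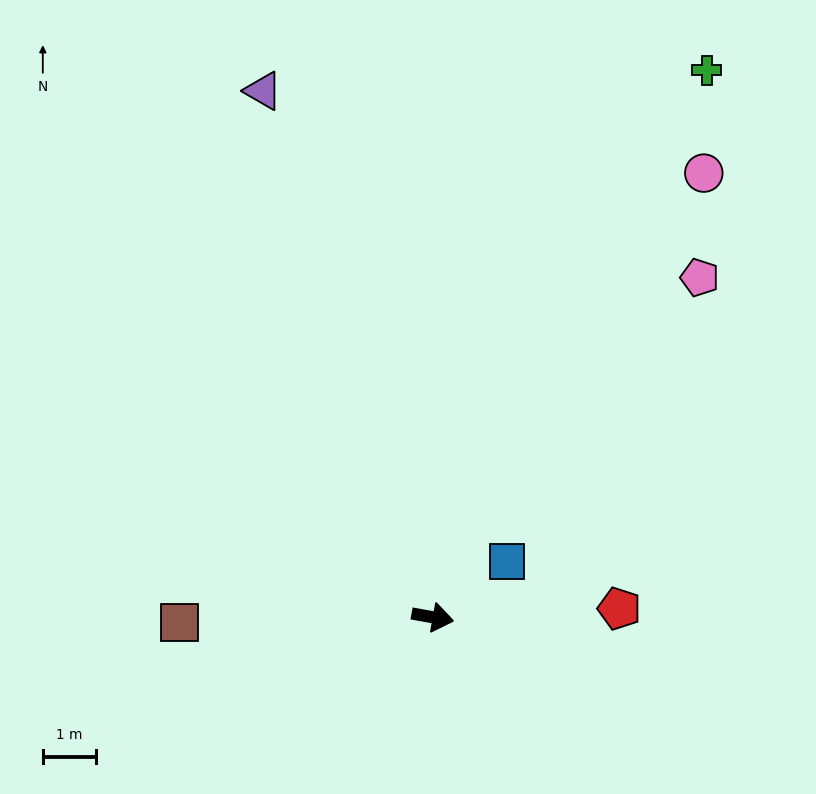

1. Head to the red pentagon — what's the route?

turn left 13°, forward 3.5 m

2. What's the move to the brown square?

turn right 169°, forward 4.8 m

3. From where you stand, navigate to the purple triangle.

turn left 118°, forward 10.4 m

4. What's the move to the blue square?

turn left 47°, forward 1.8 m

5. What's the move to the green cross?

turn left 74°, forward 11.5 m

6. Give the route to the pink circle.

turn left 69°, forward 9.8 m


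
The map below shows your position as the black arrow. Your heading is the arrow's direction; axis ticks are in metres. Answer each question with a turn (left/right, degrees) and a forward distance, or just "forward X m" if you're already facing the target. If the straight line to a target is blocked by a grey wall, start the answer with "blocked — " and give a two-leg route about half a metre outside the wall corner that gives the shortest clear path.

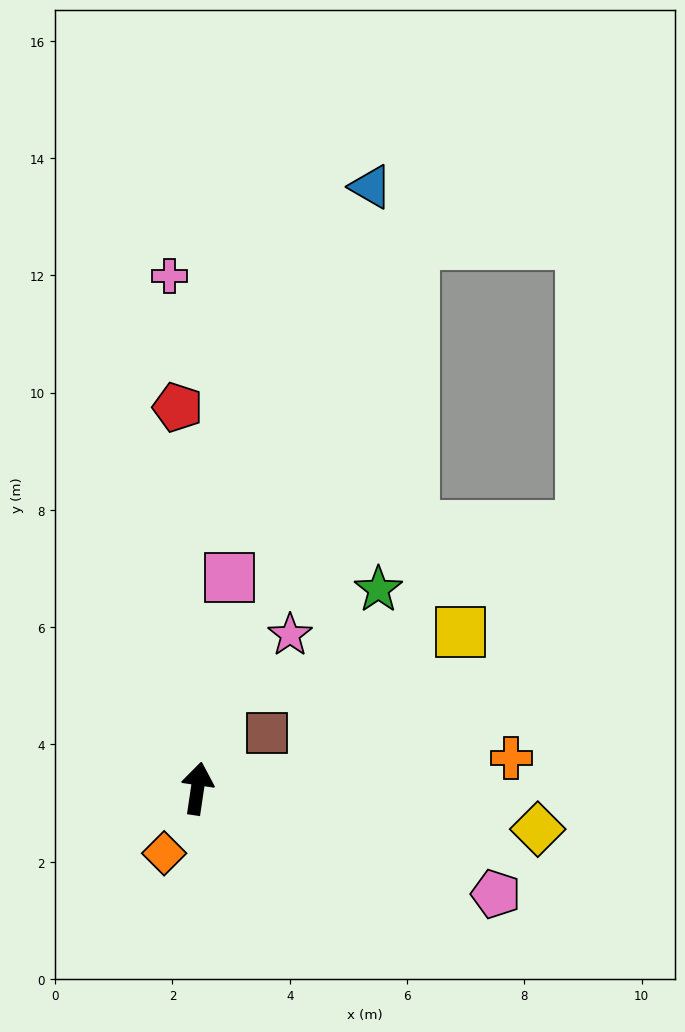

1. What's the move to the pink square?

forward 3.6 m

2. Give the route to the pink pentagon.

turn right 101°, forward 5.4 m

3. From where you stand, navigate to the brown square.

turn right 43°, forward 1.5 m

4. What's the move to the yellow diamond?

turn right 88°, forward 5.8 m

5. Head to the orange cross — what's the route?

turn right 76°, forward 5.4 m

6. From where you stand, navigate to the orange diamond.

turn left 161°, forward 1.2 m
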